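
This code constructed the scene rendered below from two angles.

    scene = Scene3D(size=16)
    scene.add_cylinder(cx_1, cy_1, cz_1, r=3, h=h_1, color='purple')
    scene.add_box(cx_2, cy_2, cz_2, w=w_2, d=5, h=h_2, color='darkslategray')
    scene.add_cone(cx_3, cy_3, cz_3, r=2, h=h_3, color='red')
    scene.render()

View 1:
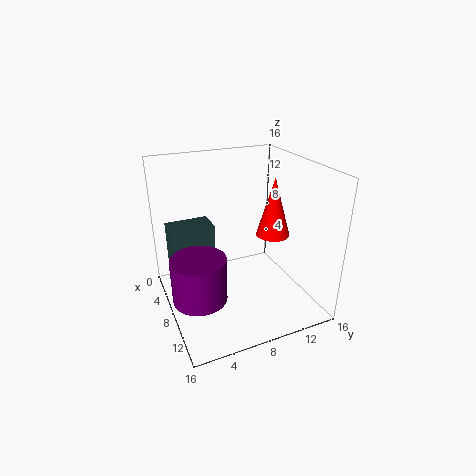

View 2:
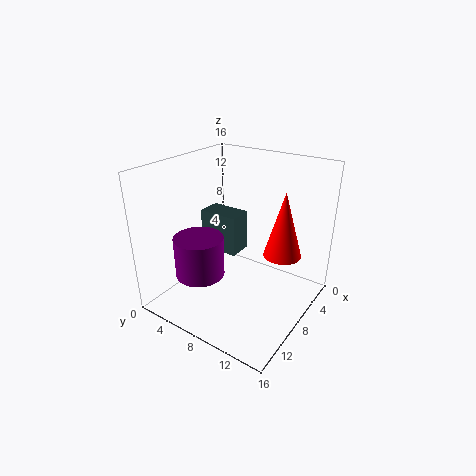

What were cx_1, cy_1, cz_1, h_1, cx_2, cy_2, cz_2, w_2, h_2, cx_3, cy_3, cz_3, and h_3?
cx_1 = 9
cy_1 = 3
cz_1 = 2
h_1 = 5
cx_2 = 3
cy_2 = 1
cz_2 = 4
w_2 = 3
h_2 = 5
cx_3 = 7
cy_3 = 13
cz_3 = 7
h_3 = 7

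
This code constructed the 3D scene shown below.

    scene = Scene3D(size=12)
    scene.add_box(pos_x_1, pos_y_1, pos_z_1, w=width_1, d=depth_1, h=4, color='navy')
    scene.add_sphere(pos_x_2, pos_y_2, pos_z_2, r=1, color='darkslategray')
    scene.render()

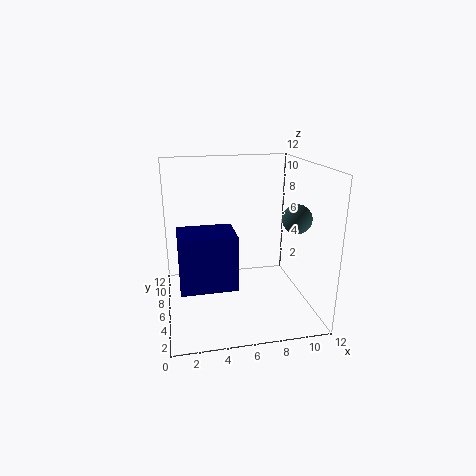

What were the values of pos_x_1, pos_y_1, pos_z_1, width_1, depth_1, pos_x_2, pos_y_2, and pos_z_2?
pos_x_1 = 1
pos_y_1 = 1
pos_z_1 = 4
width_1 = 4
depth_1 = 3
pos_x_2 = 9
pos_y_2 = 1
pos_z_2 = 9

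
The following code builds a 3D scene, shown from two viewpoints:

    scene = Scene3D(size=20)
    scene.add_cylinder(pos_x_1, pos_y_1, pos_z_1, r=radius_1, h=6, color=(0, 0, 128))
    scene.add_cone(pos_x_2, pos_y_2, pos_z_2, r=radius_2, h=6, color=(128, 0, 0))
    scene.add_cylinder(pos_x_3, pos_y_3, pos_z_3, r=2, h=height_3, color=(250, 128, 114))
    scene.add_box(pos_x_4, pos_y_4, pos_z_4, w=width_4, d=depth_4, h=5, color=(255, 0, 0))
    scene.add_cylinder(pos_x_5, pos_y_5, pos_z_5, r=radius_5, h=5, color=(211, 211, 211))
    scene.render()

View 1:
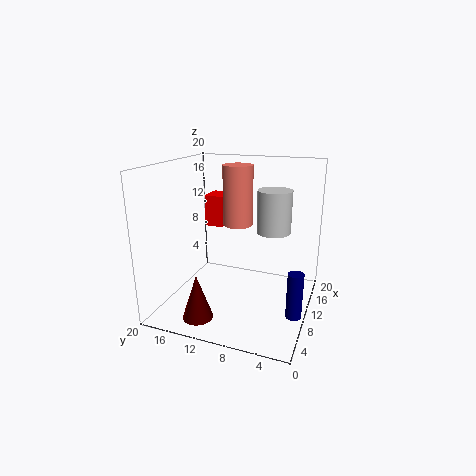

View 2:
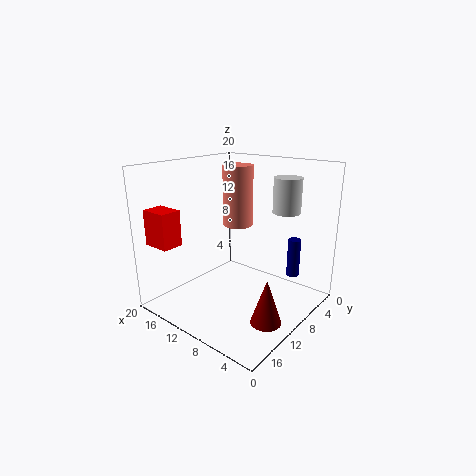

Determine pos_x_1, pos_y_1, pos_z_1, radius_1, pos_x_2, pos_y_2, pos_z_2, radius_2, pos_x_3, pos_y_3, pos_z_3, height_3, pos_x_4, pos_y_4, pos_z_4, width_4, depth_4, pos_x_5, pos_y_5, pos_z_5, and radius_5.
pos_x_1 = 6; pos_y_1 = 1; pos_z_1 = 2; radius_1 = 1; pos_x_2 = 3; pos_y_2 = 13; pos_z_2 = 1; radius_2 = 2; pos_x_3 = 10; pos_y_3 = 10; pos_z_3 = 12; height_3 = 8; pos_x_4 = 16; pos_y_4 = 15; pos_z_4 = 9; width_4 = 4; depth_4 = 3; pos_x_5 = 6; pos_y_5 = 4; pos_z_5 = 13; radius_5 = 2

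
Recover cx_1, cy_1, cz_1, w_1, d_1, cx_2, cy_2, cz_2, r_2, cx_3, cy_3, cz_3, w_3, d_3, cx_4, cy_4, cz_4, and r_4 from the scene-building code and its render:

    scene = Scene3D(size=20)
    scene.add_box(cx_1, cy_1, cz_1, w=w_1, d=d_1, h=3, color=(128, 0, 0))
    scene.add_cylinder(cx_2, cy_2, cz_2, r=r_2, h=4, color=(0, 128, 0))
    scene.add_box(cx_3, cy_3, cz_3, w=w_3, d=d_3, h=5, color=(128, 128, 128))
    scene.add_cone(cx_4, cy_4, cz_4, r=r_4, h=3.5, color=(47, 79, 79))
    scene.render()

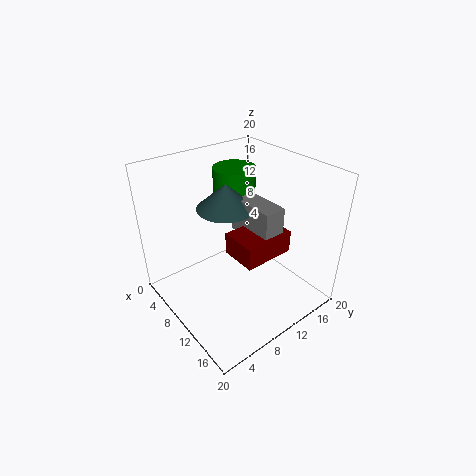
cx_1 = 10.5
cy_1 = 7.5
cz_1 = 9
w_1 = 5
d_1 = 7
cx_2 = 6
cy_2 = 12.5
cz_2 = 14.5
r_2 = 3
cx_3 = 8
cy_3 = 10.5
cz_3 = 10.5
w_3 = 7
d_3 = 3
cx_4 = 8
cy_4 = 9.5
cz_4 = 14
r_4 = 4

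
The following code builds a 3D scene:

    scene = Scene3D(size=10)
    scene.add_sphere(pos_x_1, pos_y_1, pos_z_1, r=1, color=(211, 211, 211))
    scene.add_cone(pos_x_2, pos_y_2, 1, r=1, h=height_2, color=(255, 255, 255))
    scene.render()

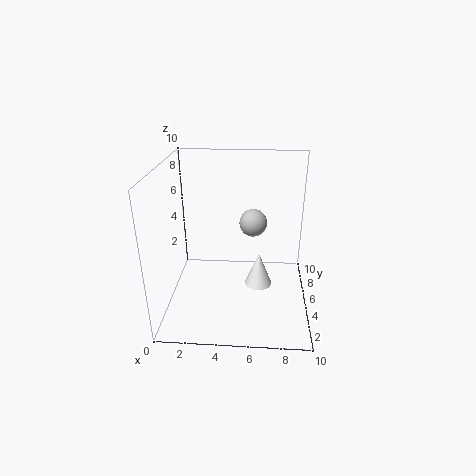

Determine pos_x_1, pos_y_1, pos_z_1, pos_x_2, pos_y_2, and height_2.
pos_x_1 = 6, pos_y_1 = 6.5, pos_z_1 = 5.5, pos_x_2 = 6.5, pos_y_2 = 5.5, height_2 = 2.5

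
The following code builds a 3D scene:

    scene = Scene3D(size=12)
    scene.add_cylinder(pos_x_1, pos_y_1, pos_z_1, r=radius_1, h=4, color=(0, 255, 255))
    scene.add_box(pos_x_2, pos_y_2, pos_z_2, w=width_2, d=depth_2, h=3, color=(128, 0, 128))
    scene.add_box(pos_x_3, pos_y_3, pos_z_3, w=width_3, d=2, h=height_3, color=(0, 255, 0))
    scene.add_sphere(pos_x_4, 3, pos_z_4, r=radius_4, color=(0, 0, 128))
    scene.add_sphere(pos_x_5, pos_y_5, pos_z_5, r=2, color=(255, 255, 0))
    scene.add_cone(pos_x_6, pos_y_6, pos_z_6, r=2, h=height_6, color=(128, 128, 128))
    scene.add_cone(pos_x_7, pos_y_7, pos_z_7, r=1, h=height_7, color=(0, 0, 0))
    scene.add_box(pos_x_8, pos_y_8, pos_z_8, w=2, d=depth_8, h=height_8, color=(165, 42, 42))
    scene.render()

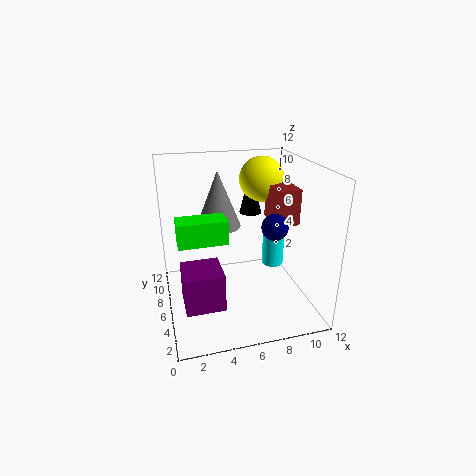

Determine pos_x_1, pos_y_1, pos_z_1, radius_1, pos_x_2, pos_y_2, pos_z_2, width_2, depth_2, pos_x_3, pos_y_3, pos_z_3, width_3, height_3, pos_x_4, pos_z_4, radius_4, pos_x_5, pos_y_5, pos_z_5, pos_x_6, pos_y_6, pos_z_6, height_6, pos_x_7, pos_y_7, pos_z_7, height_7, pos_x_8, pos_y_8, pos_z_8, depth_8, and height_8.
pos_x_1 = 10; pos_y_1 = 8; pos_z_1 = 2; radius_1 = 1; pos_x_2 = 1; pos_y_2 = 2; pos_z_2 = 2; width_2 = 3; depth_2 = 3; pos_x_3 = 1; pos_y_3 = 5; pos_z_3 = 6; width_3 = 4; height_3 = 2; pos_x_4 = 8; pos_z_4 = 8; radius_4 = 1; pos_x_5 = 9; pos_y_5 = 9; pos_z_5 = 10; pos_x_6 = 5; pos_y_6 = 9; pos_z_6 = 6; height_6 = 5; pos_x_7 = 8; pos_y_7 = 9; pos_z_7 = 7; height_7 = 4; pos_x_8 = 9; pos_y_8 = 5; pos_z_8 = 7; depth_8 = 3; height_8 = 3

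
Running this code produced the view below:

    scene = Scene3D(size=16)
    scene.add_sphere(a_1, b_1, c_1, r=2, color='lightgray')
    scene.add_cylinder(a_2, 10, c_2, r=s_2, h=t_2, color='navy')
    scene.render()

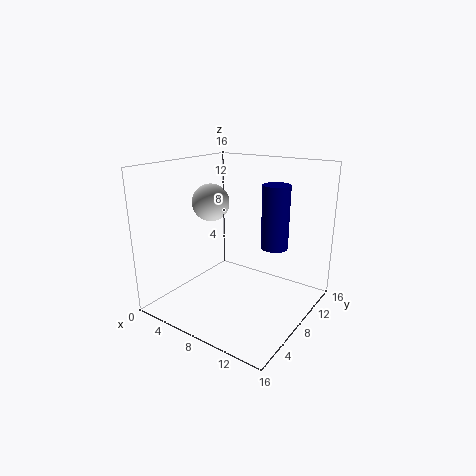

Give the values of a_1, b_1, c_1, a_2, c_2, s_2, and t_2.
a_1 = 5.5; b_1 = 6.5; c_1 = 12; a_2 = 11.5; c_2 = 7; s_2 = 1.5; t_2 = 7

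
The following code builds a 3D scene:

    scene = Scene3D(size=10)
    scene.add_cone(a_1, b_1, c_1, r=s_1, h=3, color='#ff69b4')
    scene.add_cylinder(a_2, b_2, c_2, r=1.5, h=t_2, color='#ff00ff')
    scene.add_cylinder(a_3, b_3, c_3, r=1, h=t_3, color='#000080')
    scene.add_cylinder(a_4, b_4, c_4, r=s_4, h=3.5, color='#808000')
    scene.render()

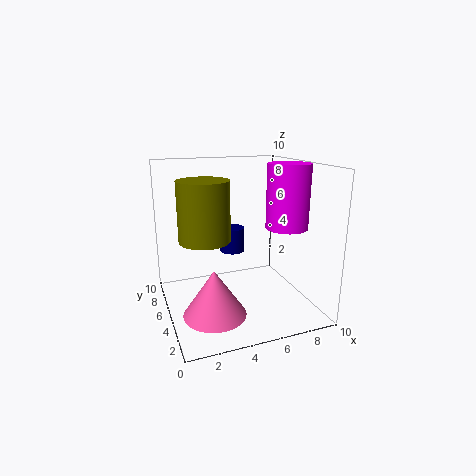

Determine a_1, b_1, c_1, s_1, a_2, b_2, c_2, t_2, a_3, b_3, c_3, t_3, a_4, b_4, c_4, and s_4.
a_1 = 2.5, b_1 = 2.5, c_1 = 1, s_1 = 2, a_2 = 8.5, b_2 = 4.5, c_2 = 5.5, t_2 = 4.5, a_3 = 6, b_3 = 9, c_3 = 2.5, t_3 = 2, a_4 = 2, b_4 = 2.5, c_4 = 6, s_4 = 1.5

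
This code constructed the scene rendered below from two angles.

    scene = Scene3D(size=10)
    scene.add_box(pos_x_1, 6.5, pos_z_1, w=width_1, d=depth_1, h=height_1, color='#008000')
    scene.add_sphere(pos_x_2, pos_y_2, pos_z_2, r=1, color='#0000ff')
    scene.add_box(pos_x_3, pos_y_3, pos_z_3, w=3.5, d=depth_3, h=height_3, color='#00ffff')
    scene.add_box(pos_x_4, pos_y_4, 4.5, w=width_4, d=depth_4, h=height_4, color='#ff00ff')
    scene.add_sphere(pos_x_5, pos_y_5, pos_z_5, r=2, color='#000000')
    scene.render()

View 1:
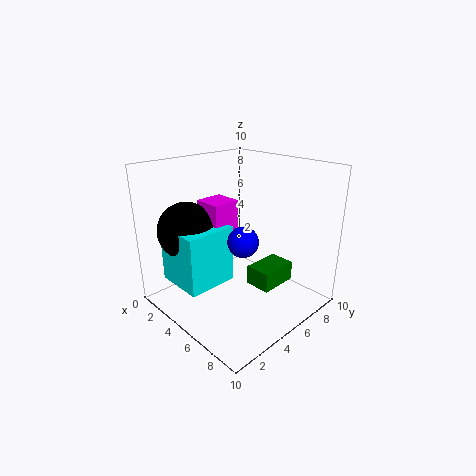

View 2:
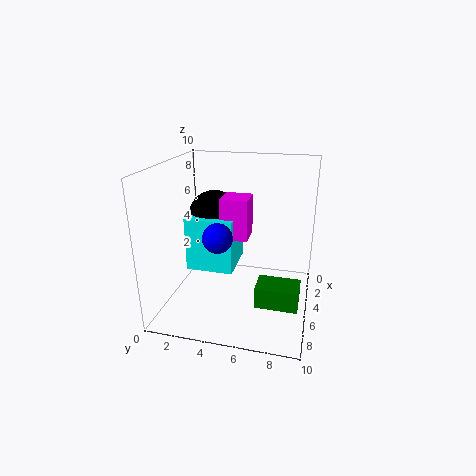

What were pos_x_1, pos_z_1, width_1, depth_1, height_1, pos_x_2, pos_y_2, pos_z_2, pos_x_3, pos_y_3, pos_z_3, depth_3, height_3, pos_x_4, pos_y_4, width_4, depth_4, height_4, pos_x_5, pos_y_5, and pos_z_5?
pos_x_1 = 4.5
pos_z_1 = 0.5
width_1 = 2
depth_1 = 3
height_1 = 1.5
pos_x_2 = 6.5
pos_y_2 = 4
pos_z_2 = 5.5
pos_x_3 = 1.5
pos_y_3 = 1
pos_z_3 = 2
depth_3 = 3.5
height_3 = 4
pos_x_4 = 2.5
pos_y_4 = 3.5
width_4 = 2
depth_4 = 2
height_4 = 3
pos_x_5 = 2.5
pos_y_5 = 2.5
pos_z_5 = 5.5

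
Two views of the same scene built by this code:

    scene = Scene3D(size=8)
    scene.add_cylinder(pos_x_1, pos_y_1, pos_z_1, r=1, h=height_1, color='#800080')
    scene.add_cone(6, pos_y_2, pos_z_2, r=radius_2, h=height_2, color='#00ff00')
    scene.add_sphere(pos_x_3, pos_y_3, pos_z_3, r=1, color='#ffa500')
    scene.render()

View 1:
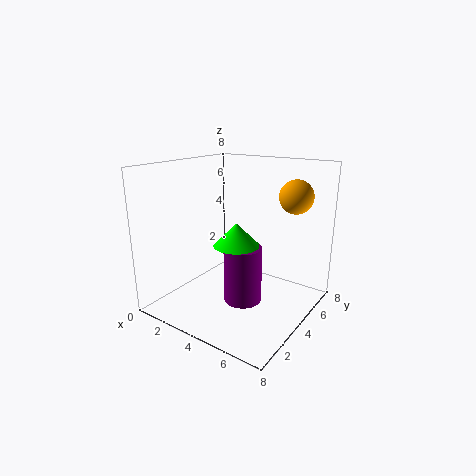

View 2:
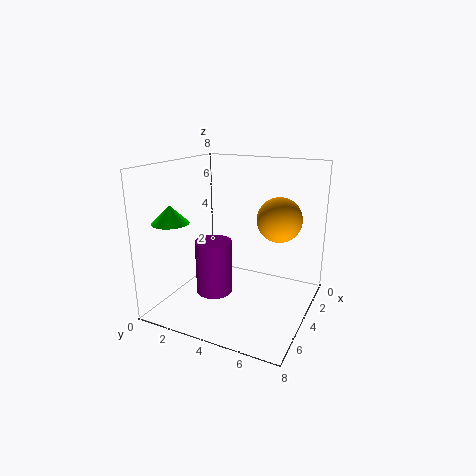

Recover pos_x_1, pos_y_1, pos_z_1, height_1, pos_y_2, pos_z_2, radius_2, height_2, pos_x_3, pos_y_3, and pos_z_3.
pos_x_1 = 5
pos_y_1 = 3
pos_z_1 = 1
height_1 = 3
pos_y_2 = 1
pos_z_2 = 5
radius_2 = 1
height_2 = 1
pos_x_3 = 6
pos_y_3 = 7
pos_z_3 = 6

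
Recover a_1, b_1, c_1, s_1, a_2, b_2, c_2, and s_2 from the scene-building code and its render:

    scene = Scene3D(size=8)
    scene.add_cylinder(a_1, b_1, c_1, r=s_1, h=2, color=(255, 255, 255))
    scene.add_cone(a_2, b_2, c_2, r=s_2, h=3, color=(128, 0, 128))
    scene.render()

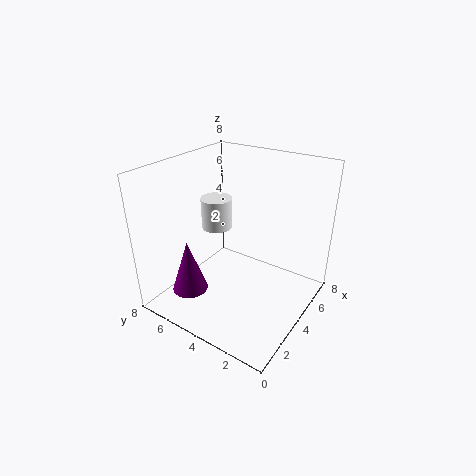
a_1 = 6
b_1 = 7
c_1 = 3
s_1 = 1
a_2 = 2
b_2 = 6
c_2 = 1
s_2 = 1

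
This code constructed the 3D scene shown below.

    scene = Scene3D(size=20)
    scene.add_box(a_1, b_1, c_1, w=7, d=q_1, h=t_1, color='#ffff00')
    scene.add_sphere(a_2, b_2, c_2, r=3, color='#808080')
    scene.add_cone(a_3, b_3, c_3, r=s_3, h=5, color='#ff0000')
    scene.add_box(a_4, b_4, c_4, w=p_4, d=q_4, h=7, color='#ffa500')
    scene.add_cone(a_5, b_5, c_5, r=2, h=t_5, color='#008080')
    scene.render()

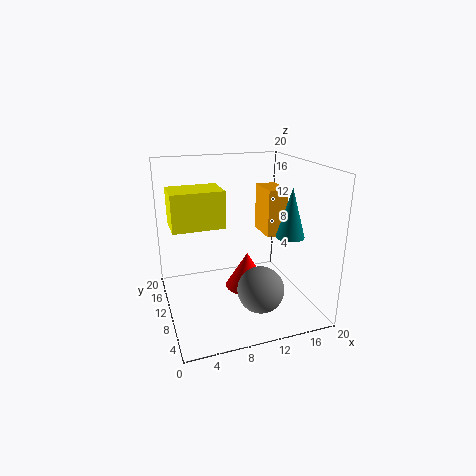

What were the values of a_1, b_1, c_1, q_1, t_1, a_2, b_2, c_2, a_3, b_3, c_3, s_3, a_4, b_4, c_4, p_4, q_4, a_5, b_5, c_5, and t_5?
a_1 = 1
b_1 = 9
c_1 = 12
q_1 = 5
t_1 = 5
a_2 = 11
b_2 = 4
c_2 = 5
a_3 = 11
b_3 = 9
c_3 = 3
s_3 = 3
a_4 = 15
b_4 = 11
c_4 = 9
p_4 = 3
q_4 = 5
a_5 = 17
b_5 = 8
c_5 = 10
t_5 = 7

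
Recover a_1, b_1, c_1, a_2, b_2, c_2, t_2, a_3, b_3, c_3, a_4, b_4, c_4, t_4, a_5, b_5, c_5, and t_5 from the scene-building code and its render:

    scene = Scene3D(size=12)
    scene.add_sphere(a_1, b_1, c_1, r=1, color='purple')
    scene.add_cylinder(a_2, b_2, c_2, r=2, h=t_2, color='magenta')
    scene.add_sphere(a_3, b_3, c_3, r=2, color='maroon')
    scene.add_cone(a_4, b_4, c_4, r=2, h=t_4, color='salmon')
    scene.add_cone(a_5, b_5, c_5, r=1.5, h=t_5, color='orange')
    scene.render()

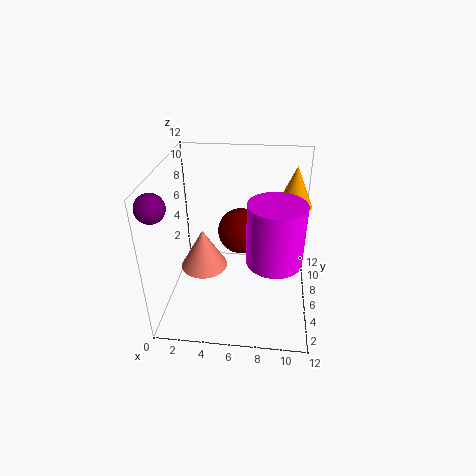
a_1 = 1; b_1 = 1; c_1 = 11; a_2 = 9; b_2 = 2.5; c_2 = 6.5; t_2 = 4.5; a_3 = 6; b_3 = 8; c_3 = 5.5; a_4 = 3; b_4 = 6; c_4 = 3; t_4 = 3.5; a_5 = 10.5; b_5 = 8.5; c_5 = 8; t_5 = 3.5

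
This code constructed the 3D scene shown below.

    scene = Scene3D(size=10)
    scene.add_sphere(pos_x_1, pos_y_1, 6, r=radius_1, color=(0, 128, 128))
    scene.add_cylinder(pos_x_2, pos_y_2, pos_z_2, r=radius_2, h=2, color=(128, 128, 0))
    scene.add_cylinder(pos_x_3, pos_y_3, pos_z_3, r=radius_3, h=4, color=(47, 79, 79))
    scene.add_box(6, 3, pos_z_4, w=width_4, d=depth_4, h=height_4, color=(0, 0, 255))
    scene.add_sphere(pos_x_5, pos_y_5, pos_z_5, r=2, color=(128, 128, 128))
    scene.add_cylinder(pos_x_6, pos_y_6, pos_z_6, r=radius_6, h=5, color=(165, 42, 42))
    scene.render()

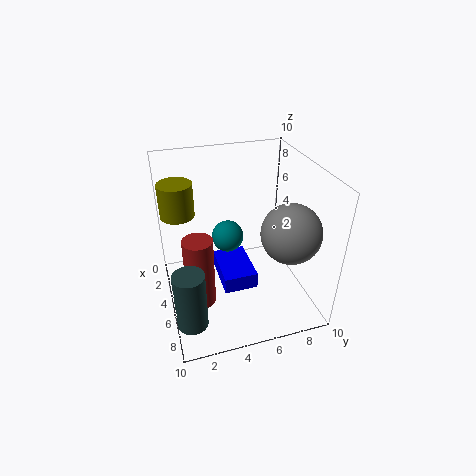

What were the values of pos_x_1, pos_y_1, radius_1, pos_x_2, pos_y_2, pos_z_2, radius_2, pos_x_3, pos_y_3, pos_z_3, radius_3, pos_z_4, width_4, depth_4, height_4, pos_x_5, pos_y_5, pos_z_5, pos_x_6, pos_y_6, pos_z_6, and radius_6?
pos_x_1 = 6
pos_y_1 = 4
radius_1 = 1
pos_x_2 = 6
pos_y_2 = 1
pos_z_2 = 8
radius_2 = 1
pos_x_3 = 8
pos_y_3 = 1
pos_z_3 = 1
radius_3 = 1
pos_z_4 = 4
width_4 = 3
depth_4 = 2
height_4 = 1
pos_x_5 = 7
pos_y_5 = 8
pos_z_5 = 6
pos_x_6 = 6
pos_y_6 = 2
pos_z_6 = 1
radius_6 = 1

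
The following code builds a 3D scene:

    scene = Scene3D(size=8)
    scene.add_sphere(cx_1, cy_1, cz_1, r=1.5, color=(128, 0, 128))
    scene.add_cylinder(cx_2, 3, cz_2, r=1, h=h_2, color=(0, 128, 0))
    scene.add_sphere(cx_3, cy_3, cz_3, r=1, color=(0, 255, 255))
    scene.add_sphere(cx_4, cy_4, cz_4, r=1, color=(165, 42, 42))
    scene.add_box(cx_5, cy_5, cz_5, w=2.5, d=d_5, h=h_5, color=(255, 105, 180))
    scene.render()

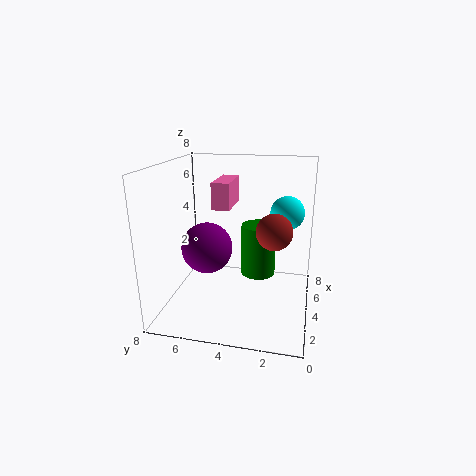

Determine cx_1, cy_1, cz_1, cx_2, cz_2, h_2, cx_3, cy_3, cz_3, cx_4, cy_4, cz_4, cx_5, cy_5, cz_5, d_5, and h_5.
cx_1 = 4.5; cy_1 = 6; cz_1 = 3; cx_2 = 5; cz_2 = 1.5; h_2 = 3; cx_3 = 6; cy_3 = 1.5; cz_3 = 5; cx_4 = 4; cy_4 = 2; cz_4 = 4.5; cx_5 = 4; cy_5 = 4.5; cz_5 = 5.5; d_5 = 1; h_5 = 1.5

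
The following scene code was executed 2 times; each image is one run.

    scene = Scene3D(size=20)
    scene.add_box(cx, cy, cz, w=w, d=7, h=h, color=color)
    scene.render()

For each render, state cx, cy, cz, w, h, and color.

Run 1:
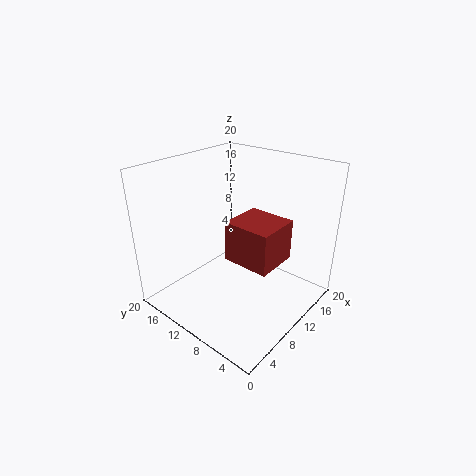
cx = 9.5, cy = 5, cz = 6, w = 6.5, h = 6, color = 'brown'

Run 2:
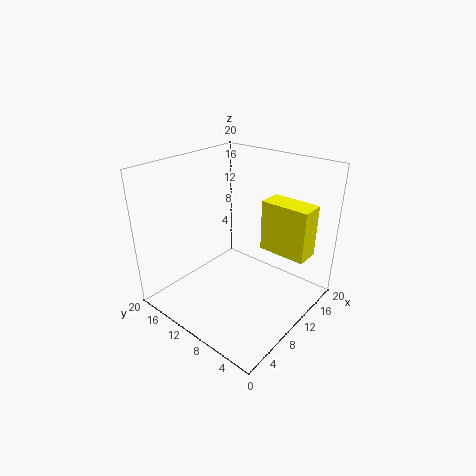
cx = 14, cy = 2, cz = 7, w = 3.5, h = 7.5, color = 'yellow'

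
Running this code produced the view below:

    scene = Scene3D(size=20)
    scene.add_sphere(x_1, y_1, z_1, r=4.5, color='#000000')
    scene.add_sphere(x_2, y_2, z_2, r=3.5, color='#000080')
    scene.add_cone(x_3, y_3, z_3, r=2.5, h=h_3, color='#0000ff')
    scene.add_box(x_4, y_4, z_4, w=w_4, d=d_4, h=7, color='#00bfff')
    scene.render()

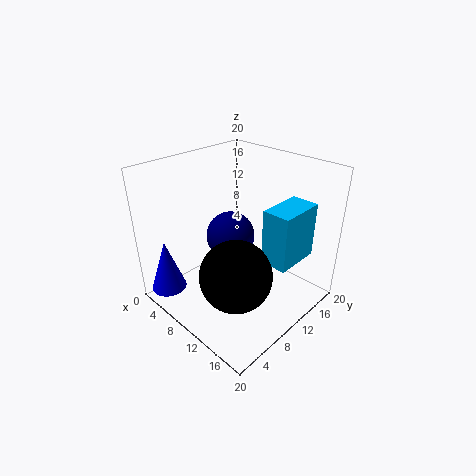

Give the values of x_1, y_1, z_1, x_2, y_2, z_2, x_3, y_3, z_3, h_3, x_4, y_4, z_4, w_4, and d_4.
x_1 = 14.5, y_1 = 5, z_1 = 8.5, x_2 = 7.5, y_2 = 11, z_2 = 9, x_3 = 3, y_3 = 2.5, z_3 = 2, h_3 = 7.5, x_4 = 15.5, y_4 = 8.5, z_4 = 9.5, w_4 = 3.5, d_4 = 6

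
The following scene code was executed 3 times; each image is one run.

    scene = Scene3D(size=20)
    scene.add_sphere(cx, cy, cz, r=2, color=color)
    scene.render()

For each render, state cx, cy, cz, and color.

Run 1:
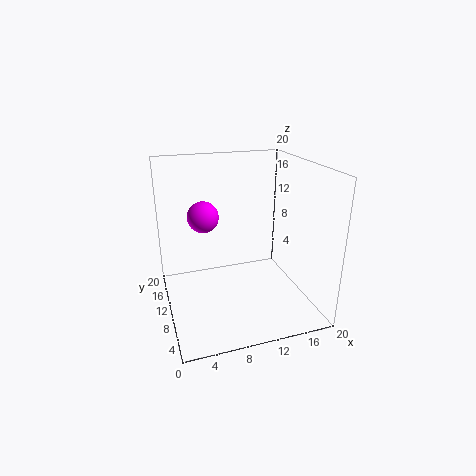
cx = 5; cy = 9; cz = 14; color = 'magenta'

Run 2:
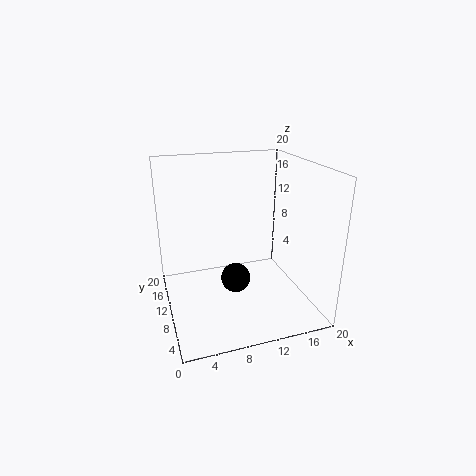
cx = 9; cy = 8; cz = 5; color = 'black'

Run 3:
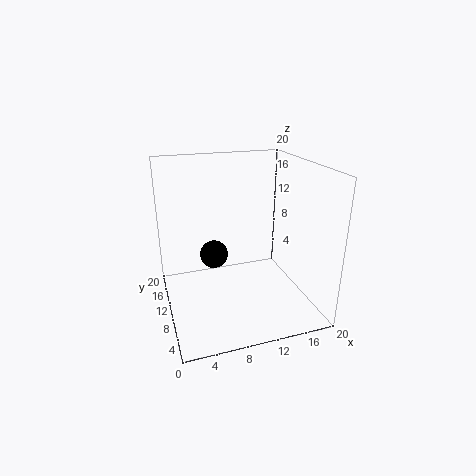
cx = 7; cy = 12; cz = 7; color = 'black'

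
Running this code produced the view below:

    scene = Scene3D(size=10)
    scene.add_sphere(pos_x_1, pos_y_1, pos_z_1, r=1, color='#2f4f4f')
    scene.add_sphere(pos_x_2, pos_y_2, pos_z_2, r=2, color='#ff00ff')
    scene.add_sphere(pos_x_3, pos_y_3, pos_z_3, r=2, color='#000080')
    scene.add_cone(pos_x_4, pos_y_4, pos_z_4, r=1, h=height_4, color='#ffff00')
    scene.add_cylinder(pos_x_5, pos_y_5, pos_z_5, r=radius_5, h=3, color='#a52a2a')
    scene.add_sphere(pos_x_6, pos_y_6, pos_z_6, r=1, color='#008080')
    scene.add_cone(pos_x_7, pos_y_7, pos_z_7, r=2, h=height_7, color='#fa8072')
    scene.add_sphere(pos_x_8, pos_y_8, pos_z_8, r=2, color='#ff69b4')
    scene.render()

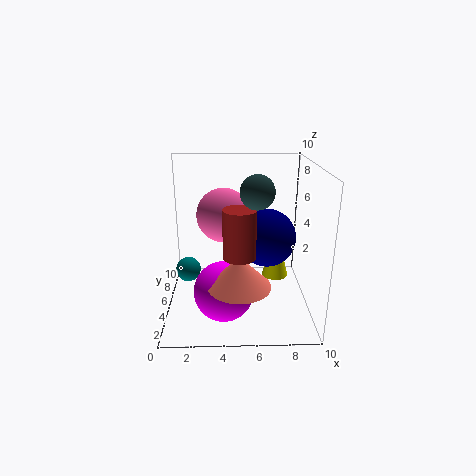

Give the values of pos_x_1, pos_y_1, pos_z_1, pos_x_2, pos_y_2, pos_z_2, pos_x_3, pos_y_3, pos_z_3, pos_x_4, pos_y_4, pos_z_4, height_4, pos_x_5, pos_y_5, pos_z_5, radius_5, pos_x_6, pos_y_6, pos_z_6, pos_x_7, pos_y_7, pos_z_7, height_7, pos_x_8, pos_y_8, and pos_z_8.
pos_x_1 = 6
pos_y_1 = 2
pos_z_1 = 9
pos_x_2 = 4
pos_y_2 = 3
pos_z_2 = 2
pos_x_3 = 7
pos_y_3 = 5
pos_z_3 = 5
pos_x_4 = 8
pos_y_4 = 7
pos_z_4 = 1
height_4 = 4
pos_x_5 = 5
pos_y_5 = 2
pos_z_5 = 5
radius_5 = 1
pos_x_6 = 1
pos_y_6 = 8
pos_z_6 = 1
pos_x_7 = 5
pos_y_7 = 2
pos_z_7 = 3
height_7 = 2
pos_x_8 = 4
pos_y_8 = 7
pos_z_8 = 6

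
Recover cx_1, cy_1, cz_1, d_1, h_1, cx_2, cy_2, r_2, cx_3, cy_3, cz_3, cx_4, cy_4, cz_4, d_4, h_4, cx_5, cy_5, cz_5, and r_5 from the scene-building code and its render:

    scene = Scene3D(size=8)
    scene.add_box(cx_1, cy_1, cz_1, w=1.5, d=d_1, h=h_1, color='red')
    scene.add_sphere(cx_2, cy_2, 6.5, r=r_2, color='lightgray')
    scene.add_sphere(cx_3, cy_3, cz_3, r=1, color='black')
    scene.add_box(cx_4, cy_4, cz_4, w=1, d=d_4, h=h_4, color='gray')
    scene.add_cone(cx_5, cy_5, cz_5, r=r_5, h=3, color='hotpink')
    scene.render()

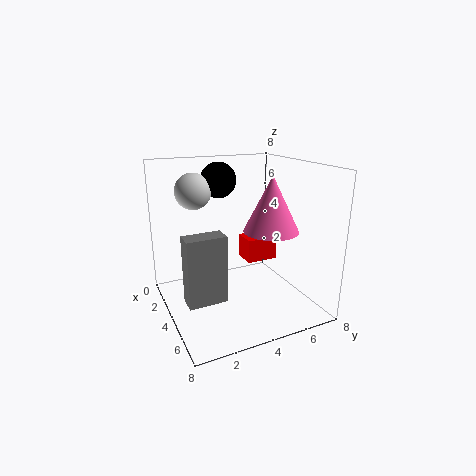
cx_1 = 1, cy_1 = 5.5, cz_1 = 1.5, d_1 = 2, h_1 = 1.5, cx_2 = 2.5, cy_2 = 2, r_2 = 1, cx_3 = 2.5, cy_3 = 3.5, cz_3 = 7, cx_4 = 5, cy_4 = 0.5, cz_4 = 1.5, d_4 = 2, h_4 = 3.5, cx_5 = 5, cy_5 = 5.5, cz_5 = 4.5, r_5 = 1.5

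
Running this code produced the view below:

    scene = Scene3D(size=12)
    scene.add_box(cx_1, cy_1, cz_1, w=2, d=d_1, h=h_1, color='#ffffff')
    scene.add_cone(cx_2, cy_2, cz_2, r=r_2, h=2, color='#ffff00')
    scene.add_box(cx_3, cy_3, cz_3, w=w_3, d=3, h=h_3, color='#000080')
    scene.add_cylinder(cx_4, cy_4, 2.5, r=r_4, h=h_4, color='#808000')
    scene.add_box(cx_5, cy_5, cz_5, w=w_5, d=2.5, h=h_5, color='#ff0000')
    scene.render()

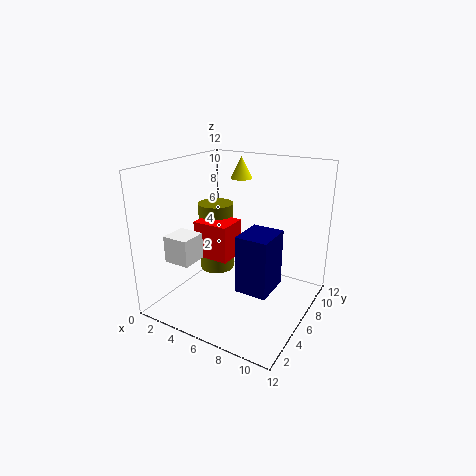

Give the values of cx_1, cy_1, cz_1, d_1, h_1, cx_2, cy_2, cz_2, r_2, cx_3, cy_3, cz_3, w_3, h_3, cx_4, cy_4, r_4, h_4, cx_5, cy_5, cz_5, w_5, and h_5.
cx_1 = 3
cy_1 = 0.5
cz_1 = 5.5
d_1 = 2
h_1 = 2
cx_2 = 4
cy_2 = 10
cz_2 = 10
r_2 = 1
cx_3 = 7.5
cy_3 = 3
cz_3 = 3
w_3 = 2.5
h_3 = 4.5
cx_4 = 3.5
cy_4 = 6.5
r_4 = 1.5
h_4 = 6
cx_5 = 3
cy_5 = 4
cz_5 = 4.5
w_5 = 3
h_5 = 3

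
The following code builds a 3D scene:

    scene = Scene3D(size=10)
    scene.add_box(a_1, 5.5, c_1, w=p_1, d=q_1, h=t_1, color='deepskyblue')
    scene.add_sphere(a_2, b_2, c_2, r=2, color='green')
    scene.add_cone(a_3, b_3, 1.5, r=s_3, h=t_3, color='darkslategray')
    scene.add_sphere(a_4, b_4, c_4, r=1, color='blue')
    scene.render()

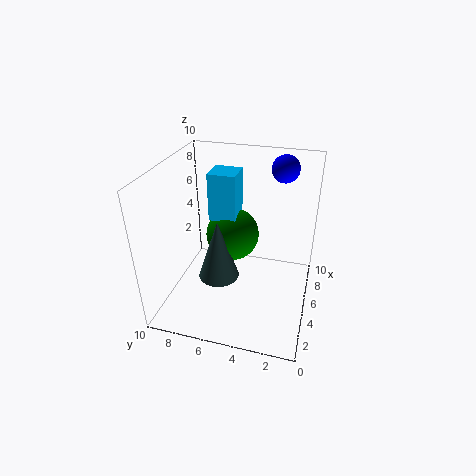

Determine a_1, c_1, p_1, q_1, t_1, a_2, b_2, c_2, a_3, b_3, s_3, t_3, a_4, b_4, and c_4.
a_1 = 6, c_1 = 5.5, p_1 = 2, q_1 = 2, t_1 = 3.5, a_2 = 7, b_2 = 6, c_2 = 4, a_3 = 5, b_3 = 6.5, s_3 = 1.5, t_3 = 4.5, a_4 = 8.5, b_4 = 2.5, c_4 = 9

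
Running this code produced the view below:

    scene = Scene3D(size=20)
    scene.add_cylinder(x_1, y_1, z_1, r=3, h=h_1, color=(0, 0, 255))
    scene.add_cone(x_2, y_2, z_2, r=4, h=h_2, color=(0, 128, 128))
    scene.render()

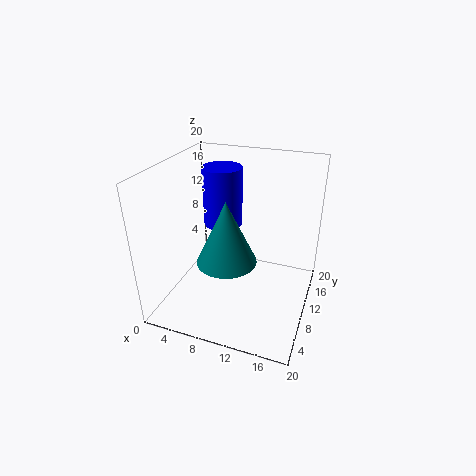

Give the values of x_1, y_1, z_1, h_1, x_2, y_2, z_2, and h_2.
x_1 = 5.5, y_1 = 15.5, z_1 = 9, h_1 = 9, x_2 = 9.5, y_2 = 7, z_2 = 8, h_2 = 8.5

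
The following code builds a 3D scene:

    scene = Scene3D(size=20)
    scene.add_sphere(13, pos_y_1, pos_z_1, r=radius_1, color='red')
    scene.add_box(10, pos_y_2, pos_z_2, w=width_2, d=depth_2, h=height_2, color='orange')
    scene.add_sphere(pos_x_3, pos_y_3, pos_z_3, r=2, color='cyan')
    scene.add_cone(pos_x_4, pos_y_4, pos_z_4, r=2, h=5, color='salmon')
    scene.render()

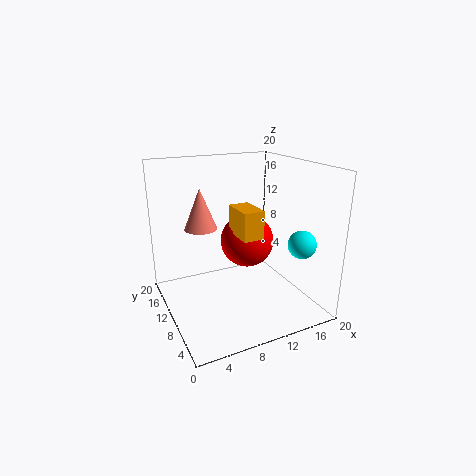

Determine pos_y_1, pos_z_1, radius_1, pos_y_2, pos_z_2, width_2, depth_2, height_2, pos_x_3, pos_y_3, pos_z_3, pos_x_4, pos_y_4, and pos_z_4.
pos_y_1 = 13; pos_z_1 = 8; radius_1 = 4; pos_y_2 = 8; pos_z_2 = 10; width_2 = 3; depth_2 = 5; height_2 = 4; pos_x_3 = 18; pos_y_3 = 6; pos_z_3 = 9; pos_x_4 = 4; pos_y_4 = 8; pos_z_4 = 13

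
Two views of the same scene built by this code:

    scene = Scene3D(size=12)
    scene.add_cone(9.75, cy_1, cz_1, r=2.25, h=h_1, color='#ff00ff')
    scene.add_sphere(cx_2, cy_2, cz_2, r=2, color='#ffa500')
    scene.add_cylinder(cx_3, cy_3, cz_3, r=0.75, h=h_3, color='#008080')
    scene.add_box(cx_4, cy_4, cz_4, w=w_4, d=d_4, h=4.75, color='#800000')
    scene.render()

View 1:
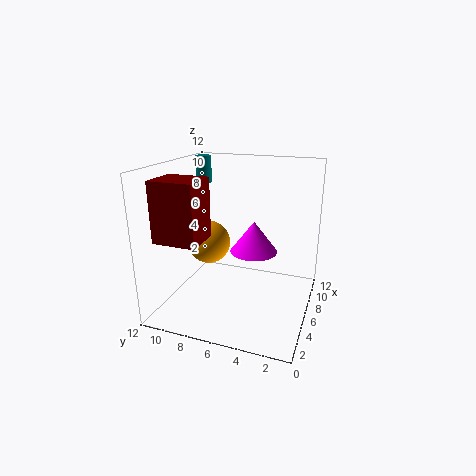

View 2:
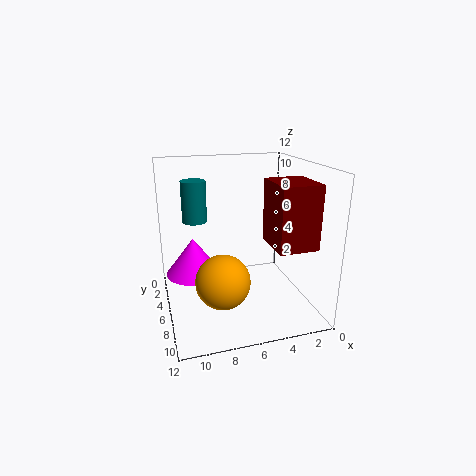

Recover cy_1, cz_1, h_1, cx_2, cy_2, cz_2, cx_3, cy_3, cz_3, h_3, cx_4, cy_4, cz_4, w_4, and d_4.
cy_1 = 5.75
cz_1 = 3.25
h_1 = 3
cx_2 = 8.25
cy_2 = 9.75
cz_2 = 4.25
cx_3 = 10.25
cy_3 = 11
cz_3 = 9.5
h_3 = 2.5
cx_4 = 1.5
cy_4 = 7.75
cz_4 = 6.5
w_4 = 3
d_4 = 3.5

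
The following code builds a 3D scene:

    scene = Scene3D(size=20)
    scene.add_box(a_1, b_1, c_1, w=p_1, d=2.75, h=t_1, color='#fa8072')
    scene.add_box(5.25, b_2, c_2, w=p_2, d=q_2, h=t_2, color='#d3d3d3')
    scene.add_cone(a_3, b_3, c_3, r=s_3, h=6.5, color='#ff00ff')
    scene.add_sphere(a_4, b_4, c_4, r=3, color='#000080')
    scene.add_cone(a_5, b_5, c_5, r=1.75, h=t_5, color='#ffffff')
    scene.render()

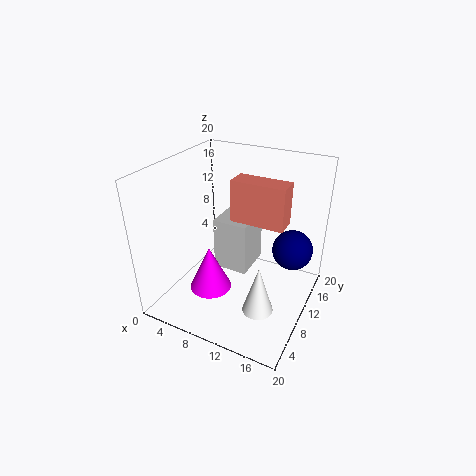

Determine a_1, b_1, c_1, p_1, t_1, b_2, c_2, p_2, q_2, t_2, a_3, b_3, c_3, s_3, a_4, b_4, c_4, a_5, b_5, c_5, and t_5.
a_1 = 10.5
b_1 = 7
c_1 = 14.25
p_1 = 6.75
t_1 = 5.25
b_2 = 11.25
c_2 = 3
p_2 = 5.25
q_2 = 6
t_2 = 8
a_3 = 6.75
b_3 = 7.5
c_3 = 2.25
s_3 = 3
a_4 = 16.25
b_4 = 15.75
c_4 = 6.5
a_5 = 16.75
b_5 = 1.75
c_5 = 6.75
t_5 = 5.75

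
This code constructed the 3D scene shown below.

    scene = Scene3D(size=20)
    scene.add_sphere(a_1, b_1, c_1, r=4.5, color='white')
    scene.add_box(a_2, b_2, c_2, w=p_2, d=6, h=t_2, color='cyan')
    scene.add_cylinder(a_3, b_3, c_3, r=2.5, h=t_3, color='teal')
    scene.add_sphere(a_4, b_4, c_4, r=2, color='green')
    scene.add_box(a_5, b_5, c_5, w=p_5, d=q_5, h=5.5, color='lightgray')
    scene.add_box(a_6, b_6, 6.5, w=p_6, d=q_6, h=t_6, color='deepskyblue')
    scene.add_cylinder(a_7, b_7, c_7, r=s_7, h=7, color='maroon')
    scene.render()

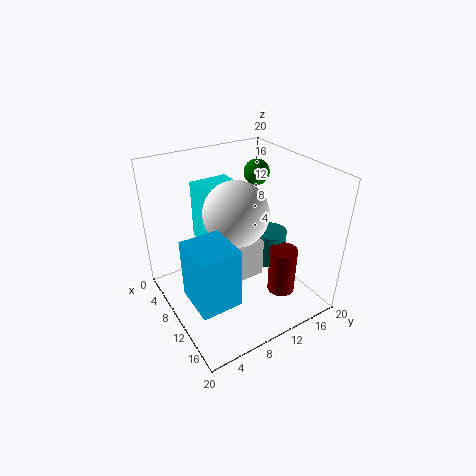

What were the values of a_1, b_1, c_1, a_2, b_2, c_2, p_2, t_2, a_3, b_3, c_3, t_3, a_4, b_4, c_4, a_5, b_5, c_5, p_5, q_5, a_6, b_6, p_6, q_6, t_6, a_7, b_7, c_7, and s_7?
a_1 = 9.5; b_1 = 10; c_1 = 13.5; a_2 = 0.5; b_2 = 7.5; c_2 = 6.5; p_2 = 3.5; t_2 = 9; a_3 = 9.5; b_3 = 16; c_3 = 4; t_3 = 5; a_4 = 3.5; b_4 = 17.5; c_4 = 16; a_5 = 6.5; b_5 = 8.5; c_5 = 4; p_5 = 5.5; q_5 = 4.5; a_6 = 12.5; b_6 = 0.5; p_6 = 5.5; q_6 = 5; t_6 = 7.5; a_7 = 13.5; b_7 = 15.5; c_7 = 1; s_7 = 2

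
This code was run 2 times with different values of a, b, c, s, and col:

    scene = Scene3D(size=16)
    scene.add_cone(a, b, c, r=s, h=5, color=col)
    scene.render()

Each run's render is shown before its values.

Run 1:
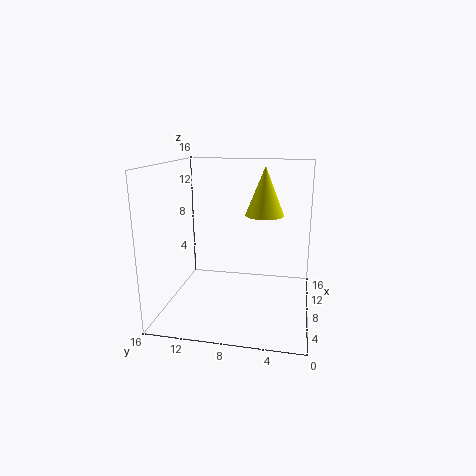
a = 7
b = 5
c = 11
s = 2
col = 'yellow'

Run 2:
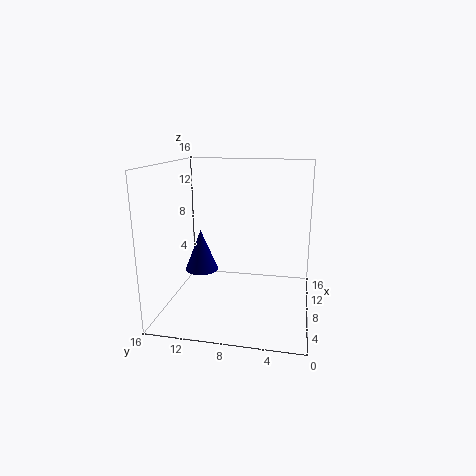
a = 10
b = 13
c = 3
s = 2
col = 'navy'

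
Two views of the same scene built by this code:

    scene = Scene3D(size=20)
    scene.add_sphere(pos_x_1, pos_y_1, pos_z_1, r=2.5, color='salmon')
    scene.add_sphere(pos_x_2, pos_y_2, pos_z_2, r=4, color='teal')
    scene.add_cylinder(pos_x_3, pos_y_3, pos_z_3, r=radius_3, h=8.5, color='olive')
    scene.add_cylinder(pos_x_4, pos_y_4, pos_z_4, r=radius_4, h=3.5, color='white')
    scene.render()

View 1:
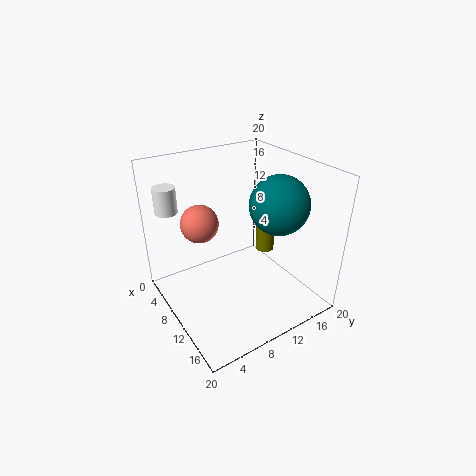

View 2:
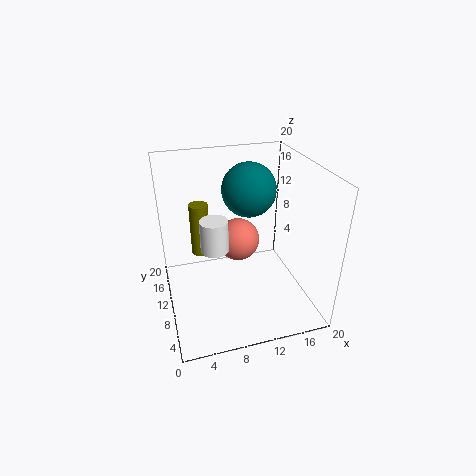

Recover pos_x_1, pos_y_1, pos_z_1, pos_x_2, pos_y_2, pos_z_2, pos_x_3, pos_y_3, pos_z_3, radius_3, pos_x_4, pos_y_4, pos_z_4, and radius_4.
pos_x_1 = 8.5, pos_y_1 = 5, pos_z_1 = 13, pos_x_2 = 13, pos_y_2 = 14.5, pos_z_2 = 15, pos_x_3 = 6, pos_y_3 = 18, pos_z_3 = 3.5, radius_3 = 1.5, pos_x_4 = 5, pos_y_4 = 2, pos_z_4 = 14, radius_4 = 1.5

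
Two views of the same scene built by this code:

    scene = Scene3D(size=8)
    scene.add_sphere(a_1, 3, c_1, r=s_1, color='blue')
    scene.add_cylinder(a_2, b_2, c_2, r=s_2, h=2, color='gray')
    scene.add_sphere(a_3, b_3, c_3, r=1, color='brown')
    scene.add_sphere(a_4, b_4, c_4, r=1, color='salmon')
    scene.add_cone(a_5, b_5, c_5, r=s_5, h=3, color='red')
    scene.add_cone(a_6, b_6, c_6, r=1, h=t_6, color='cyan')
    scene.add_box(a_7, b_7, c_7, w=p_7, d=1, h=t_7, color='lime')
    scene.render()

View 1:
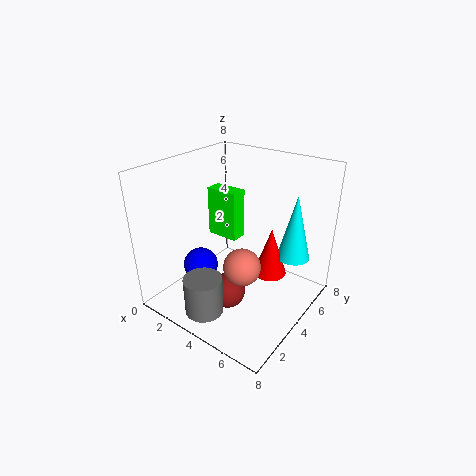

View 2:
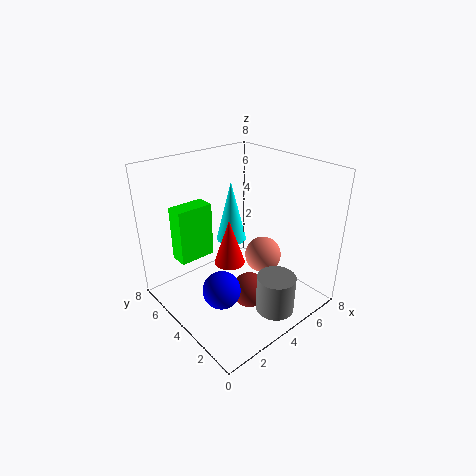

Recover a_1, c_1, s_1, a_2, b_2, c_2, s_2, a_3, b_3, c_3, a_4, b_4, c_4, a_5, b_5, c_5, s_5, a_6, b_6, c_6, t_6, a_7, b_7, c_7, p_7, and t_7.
a_1 = 2
c_1 = 2
s_1 = 1
a_2 = 4
b_2 = 1
c_2 = 1
s_2 = 1
a_3 = 4
b_3 = 3
c_3 = 1
a_4 = 5
b_4 = 3
c_4 = 3
a_5 = 5
b_5 = 6
c_5 = 1
s_5 = 1
a_6 = 6
b_6 = 7
c_6 = 2
t_6 = 4
a_7 = 1
b_7 = 5
c_7 = 3
p_7 = 2
t_7 = 3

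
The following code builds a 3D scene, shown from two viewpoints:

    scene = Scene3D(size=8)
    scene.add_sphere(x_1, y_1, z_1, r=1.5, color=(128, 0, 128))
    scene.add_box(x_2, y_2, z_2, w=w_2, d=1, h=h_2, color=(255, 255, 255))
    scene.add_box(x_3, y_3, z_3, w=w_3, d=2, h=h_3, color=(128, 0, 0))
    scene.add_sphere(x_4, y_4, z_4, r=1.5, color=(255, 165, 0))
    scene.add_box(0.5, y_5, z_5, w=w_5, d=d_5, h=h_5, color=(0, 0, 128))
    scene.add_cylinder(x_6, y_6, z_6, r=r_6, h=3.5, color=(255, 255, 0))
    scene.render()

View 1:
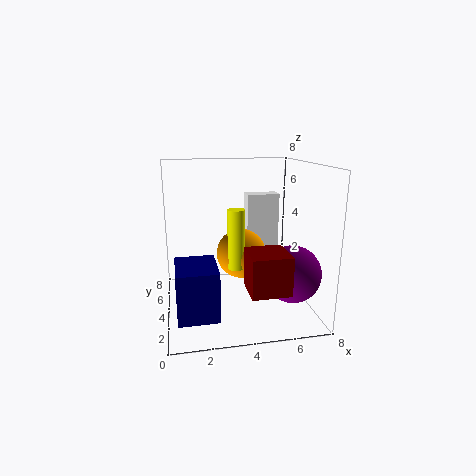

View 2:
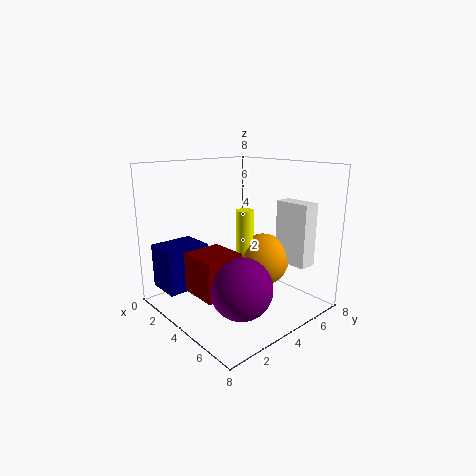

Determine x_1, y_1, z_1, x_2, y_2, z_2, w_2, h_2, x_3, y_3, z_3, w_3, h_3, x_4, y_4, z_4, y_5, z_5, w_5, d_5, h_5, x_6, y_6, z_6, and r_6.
x_1 = 6.5, y_1 = 2, z_1 = 2.5, x_2 = 5, y_2 = 6, z_2 = 2.5, w_2 = 2, h_2 = 3.5, x_3 = 4, y_3 = 0.5, z_3 = 2, w_3 = 2, h_3 = 2, x_4 = 4.5, y_4 = 5.5, z_4 = 2.5, y_5 = 0.5, z_5 = 1, w_5 = 2, d_5 = 2.5, h_5 = 2.5, x_6 = 4, y_6 = 4.5, z_6 = 2, r_6 = 0.5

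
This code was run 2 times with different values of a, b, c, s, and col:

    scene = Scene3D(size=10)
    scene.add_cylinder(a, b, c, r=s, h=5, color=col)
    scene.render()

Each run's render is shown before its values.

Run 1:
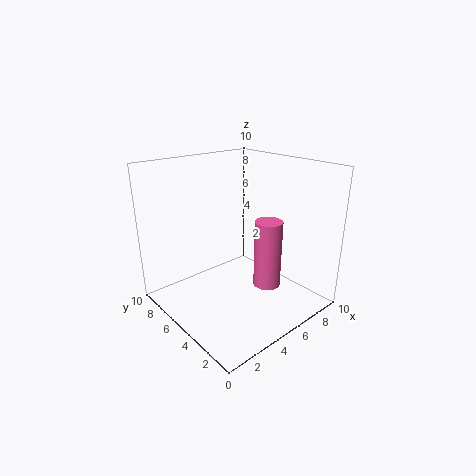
a = 7; b = 4; c = 1; s = 1; col = 'hotpink'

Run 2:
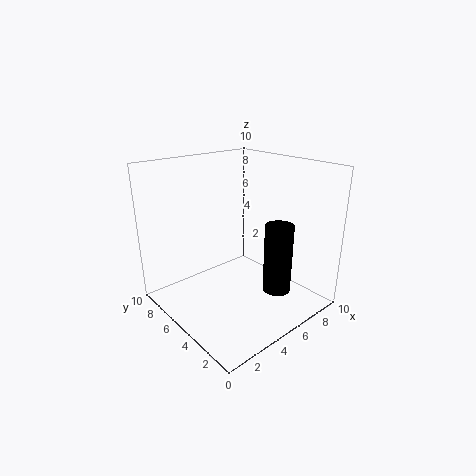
a = 7; b = 3; c = 1; s = 1; col = 'black'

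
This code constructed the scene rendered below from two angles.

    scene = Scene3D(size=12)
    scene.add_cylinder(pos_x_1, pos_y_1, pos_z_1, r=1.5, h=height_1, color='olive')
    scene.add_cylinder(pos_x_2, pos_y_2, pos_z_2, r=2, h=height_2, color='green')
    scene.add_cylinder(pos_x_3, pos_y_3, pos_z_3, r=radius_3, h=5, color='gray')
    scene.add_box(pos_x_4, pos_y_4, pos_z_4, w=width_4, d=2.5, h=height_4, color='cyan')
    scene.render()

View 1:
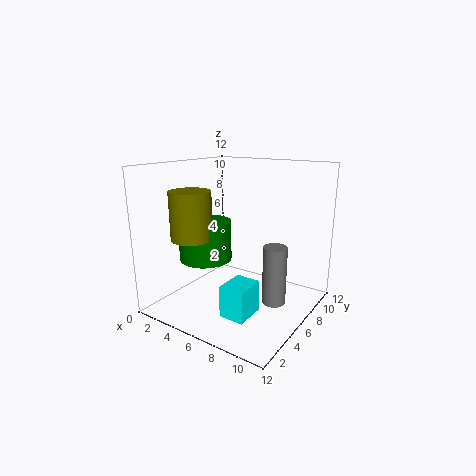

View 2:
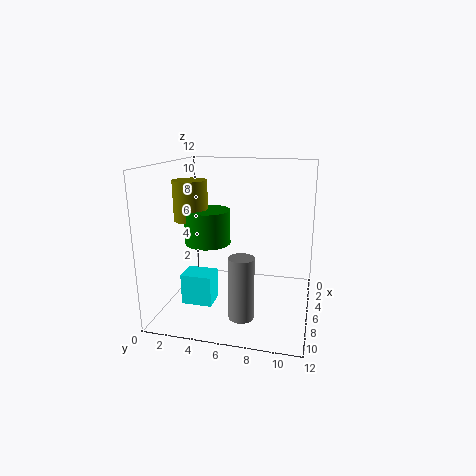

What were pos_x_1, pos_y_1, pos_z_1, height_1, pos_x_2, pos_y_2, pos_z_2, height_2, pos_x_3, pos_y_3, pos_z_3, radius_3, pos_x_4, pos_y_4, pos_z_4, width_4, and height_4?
pos_x_1 = 5, pos_y_1 = 1.5, pos_z_1 = 7, height_1 = 3.5, pos_x_2 = 5, pos_y_2 = 3, pos_z_2 = 5, height_2 = 3, pos_x_3 = 9, pos_y_3 = 7, pos_z_3 = 0.5, radius_3 = 1, pos_x_4 = 7, pos_y_4 = 2, pos_z_4 = 1, width_4 = 2, height_4 = 2.5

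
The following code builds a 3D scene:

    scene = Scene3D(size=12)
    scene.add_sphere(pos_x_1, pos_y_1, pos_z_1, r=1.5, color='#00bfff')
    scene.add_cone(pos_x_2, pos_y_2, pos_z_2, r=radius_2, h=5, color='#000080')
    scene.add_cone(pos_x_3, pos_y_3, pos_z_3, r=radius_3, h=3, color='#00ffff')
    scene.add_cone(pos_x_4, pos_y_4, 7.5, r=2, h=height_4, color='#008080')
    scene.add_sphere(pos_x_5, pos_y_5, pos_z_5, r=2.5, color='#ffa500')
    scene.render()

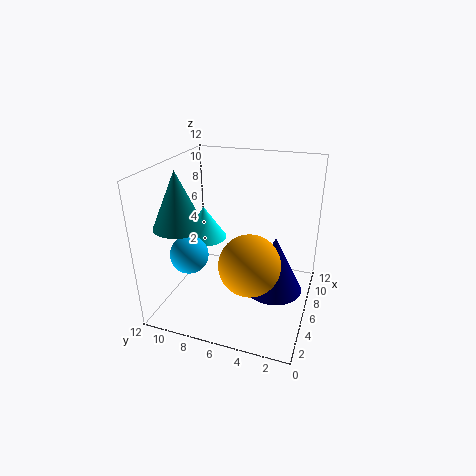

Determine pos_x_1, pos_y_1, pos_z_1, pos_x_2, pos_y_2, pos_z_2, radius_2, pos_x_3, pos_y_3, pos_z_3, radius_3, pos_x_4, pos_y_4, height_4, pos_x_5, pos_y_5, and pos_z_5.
pos_x_1 = 3, pos_y_1 = 9, pos_z_1 = 5.5, pos_x_2 = 7, pos_y_2 = 3, pos_z_2 = 1, radius_2 = 2.5, pos_x_3 = 8, pos_y_3 = 10, pos_z_3 = 4.5, radius_3 = 2, pos_x_4 = 3.5, pos_y_4 = 10, height_4 = 4.5, pos_x_5 = 4.5, pos_y_5 = 4.5, pos_z_5 = 4.5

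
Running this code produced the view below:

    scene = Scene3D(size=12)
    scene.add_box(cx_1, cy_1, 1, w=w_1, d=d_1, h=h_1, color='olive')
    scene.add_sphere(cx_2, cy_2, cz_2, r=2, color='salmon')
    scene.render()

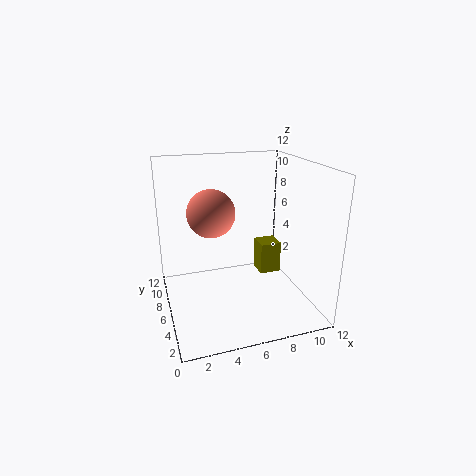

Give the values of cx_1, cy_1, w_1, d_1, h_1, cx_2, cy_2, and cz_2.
cx_1 = 9
cy_1 = 8
w_1 = 2
d_1 = 2
h_1 = 3
cx_2 = 4
cy_2 = 7
cz_2 = 8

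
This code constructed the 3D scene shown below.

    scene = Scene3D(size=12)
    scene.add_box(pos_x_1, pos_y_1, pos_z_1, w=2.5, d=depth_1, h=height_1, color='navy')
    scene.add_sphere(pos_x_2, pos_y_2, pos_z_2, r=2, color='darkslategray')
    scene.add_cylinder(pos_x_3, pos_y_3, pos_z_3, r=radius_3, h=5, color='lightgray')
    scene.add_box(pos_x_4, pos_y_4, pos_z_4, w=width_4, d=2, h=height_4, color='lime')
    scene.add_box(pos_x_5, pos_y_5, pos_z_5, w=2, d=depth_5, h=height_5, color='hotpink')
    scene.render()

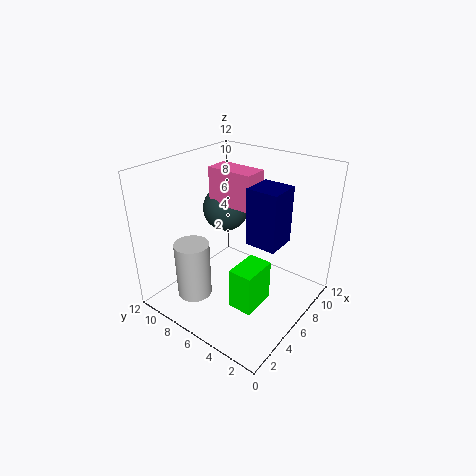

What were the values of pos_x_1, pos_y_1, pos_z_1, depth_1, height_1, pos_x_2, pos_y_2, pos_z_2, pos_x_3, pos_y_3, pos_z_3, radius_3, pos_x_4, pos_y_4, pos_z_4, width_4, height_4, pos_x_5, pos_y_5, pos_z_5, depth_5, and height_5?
pos_x_1 = 5, pos_y_1 = 2, pos_z_1 = 6.5, depth_1 = 2.5, height_1 = 4.5, pos_x_2 = 7.5, pos_y_2 = 8.5, pos_z_2 = 7.5, pos_x_3 = 3.5, pos_y_3 = 9, pos_z_3 = 0.5, radius_3 = 1.5, pos_x_4 = 3.5, pos_y_4 = 3, pos_z_4 = 1, width_4 = 3, height_4 = 3.5, pos_x_5 = 6, pos_y_5 = 5, pos_z_5 = 8.5, depth_5 = 4, height_5 = 3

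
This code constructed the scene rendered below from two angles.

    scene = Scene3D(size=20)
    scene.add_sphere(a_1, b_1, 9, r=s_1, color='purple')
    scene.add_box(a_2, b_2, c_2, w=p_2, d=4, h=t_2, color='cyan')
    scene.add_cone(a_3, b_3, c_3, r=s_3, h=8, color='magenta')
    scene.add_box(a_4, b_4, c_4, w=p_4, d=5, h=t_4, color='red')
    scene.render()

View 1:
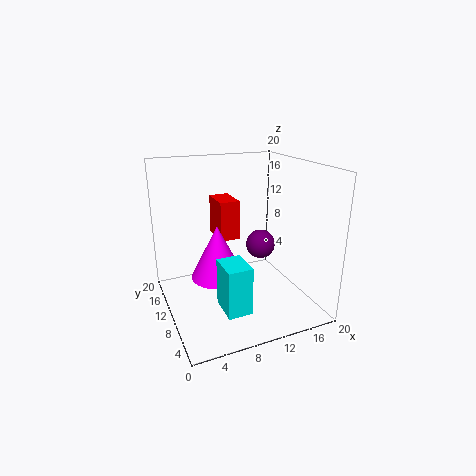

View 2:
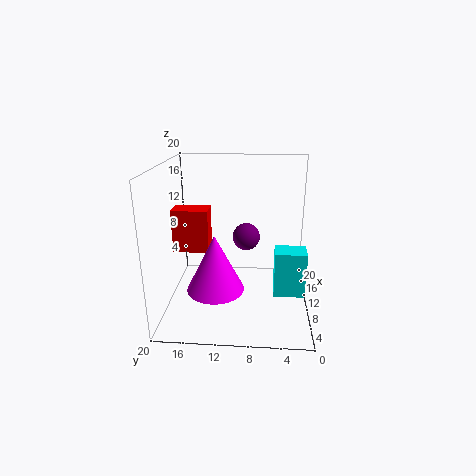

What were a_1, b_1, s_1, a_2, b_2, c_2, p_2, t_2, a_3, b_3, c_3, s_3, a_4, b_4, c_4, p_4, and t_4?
a_1 = 13; b_1 = 9; s_1 = 2; a_2 = 5; b_2 = 1; c_2 = 4; p_2 = 3; t_2 = 6; a_3 = 8; b_3 = 13; c_3 = 3; s_3 = 4; a_4 = 9; b_4 = 14; c_4 = 8; p_4 = 3; t_4 = 6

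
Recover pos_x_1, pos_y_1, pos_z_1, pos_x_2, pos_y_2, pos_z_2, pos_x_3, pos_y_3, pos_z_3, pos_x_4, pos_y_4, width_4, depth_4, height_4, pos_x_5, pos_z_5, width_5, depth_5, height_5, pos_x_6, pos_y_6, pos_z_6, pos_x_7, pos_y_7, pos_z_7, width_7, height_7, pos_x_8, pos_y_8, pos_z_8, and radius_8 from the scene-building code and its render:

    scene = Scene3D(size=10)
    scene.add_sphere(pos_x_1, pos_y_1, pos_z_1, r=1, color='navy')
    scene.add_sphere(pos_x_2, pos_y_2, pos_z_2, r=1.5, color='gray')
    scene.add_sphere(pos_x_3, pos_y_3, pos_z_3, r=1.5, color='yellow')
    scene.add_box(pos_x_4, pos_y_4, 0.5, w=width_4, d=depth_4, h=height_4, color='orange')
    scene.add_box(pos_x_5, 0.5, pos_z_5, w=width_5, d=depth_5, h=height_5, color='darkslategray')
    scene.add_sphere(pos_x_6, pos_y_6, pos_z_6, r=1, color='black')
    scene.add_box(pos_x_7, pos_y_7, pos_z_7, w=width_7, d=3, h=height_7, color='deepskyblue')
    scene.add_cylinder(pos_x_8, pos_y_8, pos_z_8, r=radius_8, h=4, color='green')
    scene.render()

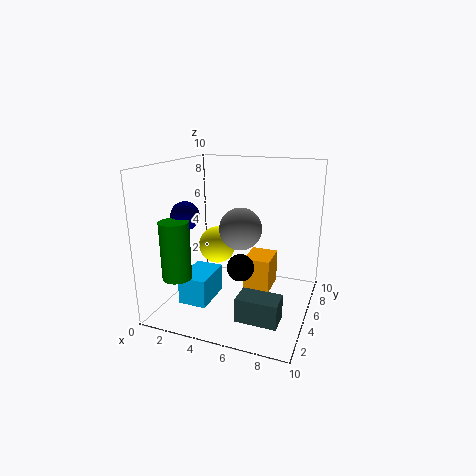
pos_x_1 = 1.5; pos_y_1 = 4; pos_z_1 = 6.5; pos_x_2 = 5; pos_y_2 = 5.5; pos_z_2 = 5.5; pos_x_3 = 2; pos_y_3 = 8; pos_z_3 = 3; pos_x_4 = 5; pos_y_4 = 6; width_4 = 2; depth_4 = 2.5; height_4 = 2.5; pos_x_5 = 6.5; pos_z_5 = 1.5; width_5 = 2.5; depth_5 = 1.5; height_5 = 1.5; pos_x_6 = 5; pos_y_6 = 5.5; pos_z_6 = 2.5; pos_x_7 = 1.5; pos_y_7 = 2.5; pos_z_7 = 0.5; width_7 = 2; height_7 = 2; pos_x_8 = 1.5; pos_y_8 = 2.5; pos_z_8 = 2.5; radius_8 = 1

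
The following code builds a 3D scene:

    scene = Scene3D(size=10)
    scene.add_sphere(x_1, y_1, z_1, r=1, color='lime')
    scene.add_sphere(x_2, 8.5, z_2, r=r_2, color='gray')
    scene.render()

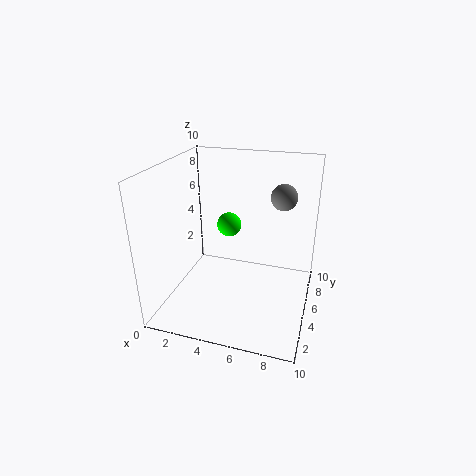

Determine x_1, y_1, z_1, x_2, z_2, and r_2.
x_1 = 3, y_1 = 9, z_1 = 4, x_2 = 7.5, z_2 = 7, r_2 = 1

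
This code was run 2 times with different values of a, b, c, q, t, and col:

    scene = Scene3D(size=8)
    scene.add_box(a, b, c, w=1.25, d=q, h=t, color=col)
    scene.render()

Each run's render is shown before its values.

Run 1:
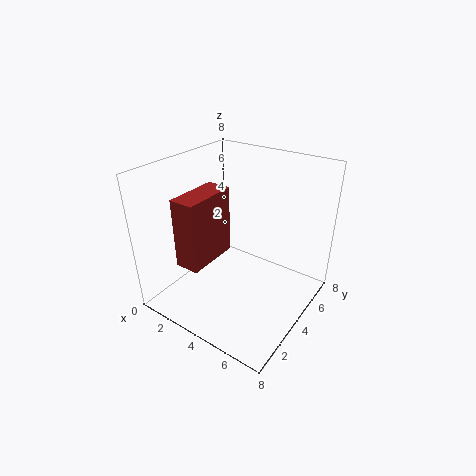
a = 2.75; b = 0.5; c = 3.75; q = 2.75; t = 3.5; col = 'brown'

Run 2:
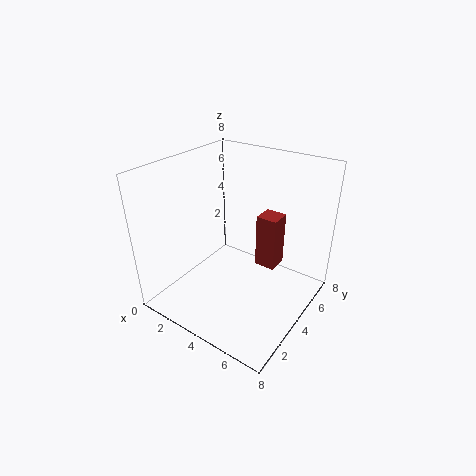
a = 4.25; b = 5.5; c = 1.5; q = 1.25; t = 3.25; col = 'brown'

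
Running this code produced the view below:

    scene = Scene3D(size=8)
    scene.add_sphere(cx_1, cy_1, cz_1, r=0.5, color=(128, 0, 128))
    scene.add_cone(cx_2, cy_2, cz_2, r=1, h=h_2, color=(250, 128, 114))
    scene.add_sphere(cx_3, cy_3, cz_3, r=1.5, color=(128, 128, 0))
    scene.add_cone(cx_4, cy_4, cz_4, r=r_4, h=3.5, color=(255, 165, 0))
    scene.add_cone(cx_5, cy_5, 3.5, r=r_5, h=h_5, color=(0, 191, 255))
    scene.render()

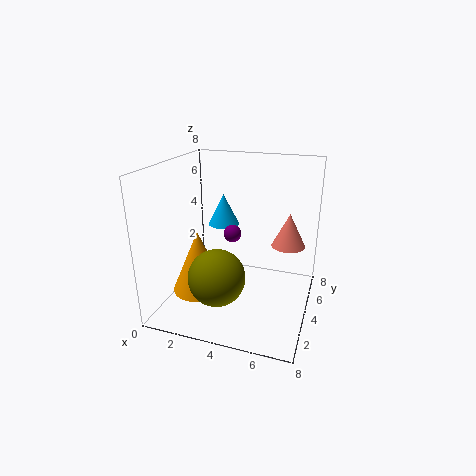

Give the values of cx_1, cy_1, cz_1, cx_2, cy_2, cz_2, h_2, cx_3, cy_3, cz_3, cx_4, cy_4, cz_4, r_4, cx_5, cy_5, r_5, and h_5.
cx_1 = 3.5
cy_1 = 4.5
cz_1 = 4
cx_2 = 6.5
cy_2 = 6
cz_2 = 3
h_2 = 2
cx_3 = 3.5
cy_3 = 2
cz_3 = 2.5
cx_4 = 2
cy_4 = 3
cz_4 = 1
r_4 = 1.5
cx_5 = 2
cy_5 = 7
r_5 = 1
h_5 = 2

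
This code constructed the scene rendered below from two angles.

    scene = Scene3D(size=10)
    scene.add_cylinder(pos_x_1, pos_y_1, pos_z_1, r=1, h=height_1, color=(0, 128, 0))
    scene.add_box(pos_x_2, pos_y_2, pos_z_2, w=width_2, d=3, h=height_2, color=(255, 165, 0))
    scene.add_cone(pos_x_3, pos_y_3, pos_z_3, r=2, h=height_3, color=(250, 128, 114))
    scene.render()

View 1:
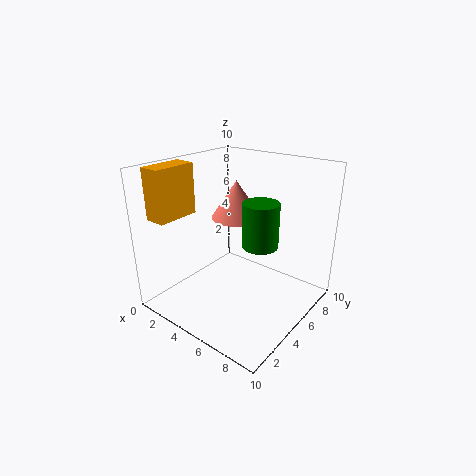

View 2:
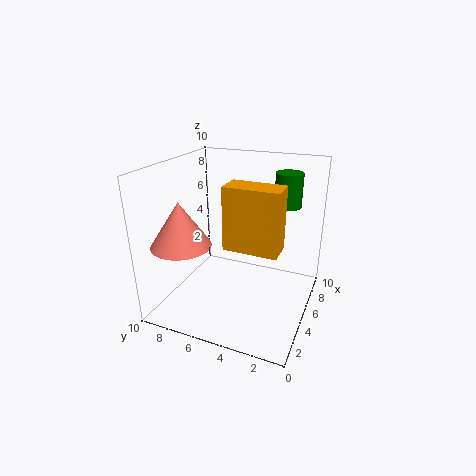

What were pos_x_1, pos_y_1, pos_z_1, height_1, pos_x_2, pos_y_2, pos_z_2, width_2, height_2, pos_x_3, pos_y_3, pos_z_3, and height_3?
pos_x_1 = 8.5, pos_y_1 = 2.5, pos_z_1 = 6.5, height_1 = 2.5, pos_x_2 = 0.5, pos_y_2 = 1, pos_z_2 = 6.5, width_2 = 1.5, height_2 = 3.5, pos_x_3 = 2.5, pos_y_3 = 8, pos_z_3 = 5, height_3 = 3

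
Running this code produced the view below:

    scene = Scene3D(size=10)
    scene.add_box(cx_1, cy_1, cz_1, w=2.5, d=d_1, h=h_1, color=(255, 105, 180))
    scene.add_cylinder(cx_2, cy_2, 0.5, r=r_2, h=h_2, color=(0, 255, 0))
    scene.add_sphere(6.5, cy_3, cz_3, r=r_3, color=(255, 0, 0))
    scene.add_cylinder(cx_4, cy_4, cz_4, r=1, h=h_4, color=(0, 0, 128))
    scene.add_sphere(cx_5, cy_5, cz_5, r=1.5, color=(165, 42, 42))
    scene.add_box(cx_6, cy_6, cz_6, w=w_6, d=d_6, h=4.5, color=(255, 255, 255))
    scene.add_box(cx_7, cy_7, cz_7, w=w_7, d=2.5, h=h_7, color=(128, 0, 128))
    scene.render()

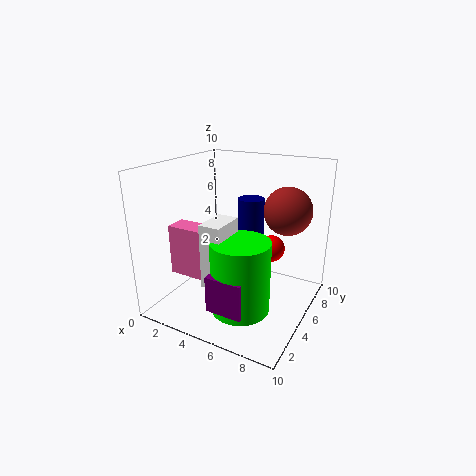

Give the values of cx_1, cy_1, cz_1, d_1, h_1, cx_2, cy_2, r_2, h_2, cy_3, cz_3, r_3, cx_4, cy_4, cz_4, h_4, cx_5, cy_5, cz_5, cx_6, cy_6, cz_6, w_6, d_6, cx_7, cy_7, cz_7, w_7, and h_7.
cx_1 = 1
cy_1 = 2.5
cz_1 = 2.5
d_1 = 1.5
h_1 = 3.5
cx_2 = 6
cy_2 = 3.5
r_2 = 2
h_2 = 5
cy_3 = 7.5
cz_3 = 3.5
r_3 = 1
cx_4 = 4.5
cy_4 = 8
cz_4 = 2.5
h_4 = 4.5
cx_5 = 8.5
cy_5 = 5
cz_5 = 7.5
cx_6 = 3.5
cy_6 = 2.5
cz_6 = 2
w_6 = 1.5
d_6 = 2.5
cx_7 = 4.5
cy_7 = 1.5
cz_7 = 1
w_7 = 2.5
h_7 = 2.5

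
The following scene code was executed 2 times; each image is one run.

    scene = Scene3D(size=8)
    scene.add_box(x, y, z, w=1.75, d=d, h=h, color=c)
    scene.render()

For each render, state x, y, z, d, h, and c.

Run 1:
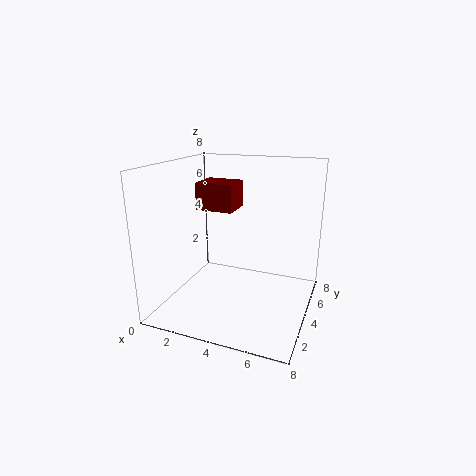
x = 3, y = 1.25, z = 6.25, d = 1.5, h = 1.25, c = 'maroon'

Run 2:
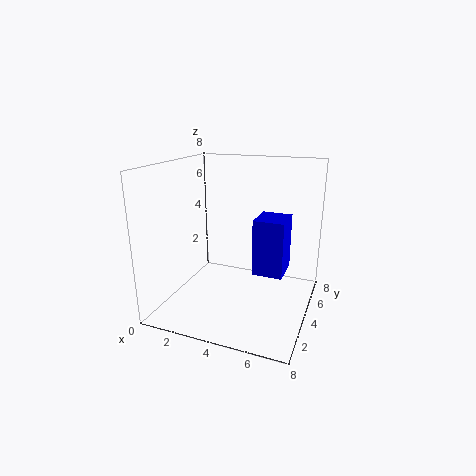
x = 4.75, y = 4.25, z = 1.75, d = 2, h = 3.25, c = 'blue'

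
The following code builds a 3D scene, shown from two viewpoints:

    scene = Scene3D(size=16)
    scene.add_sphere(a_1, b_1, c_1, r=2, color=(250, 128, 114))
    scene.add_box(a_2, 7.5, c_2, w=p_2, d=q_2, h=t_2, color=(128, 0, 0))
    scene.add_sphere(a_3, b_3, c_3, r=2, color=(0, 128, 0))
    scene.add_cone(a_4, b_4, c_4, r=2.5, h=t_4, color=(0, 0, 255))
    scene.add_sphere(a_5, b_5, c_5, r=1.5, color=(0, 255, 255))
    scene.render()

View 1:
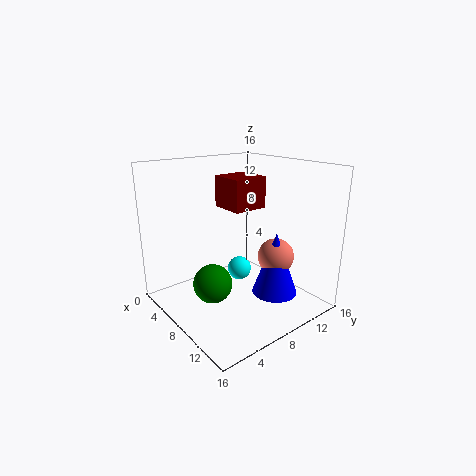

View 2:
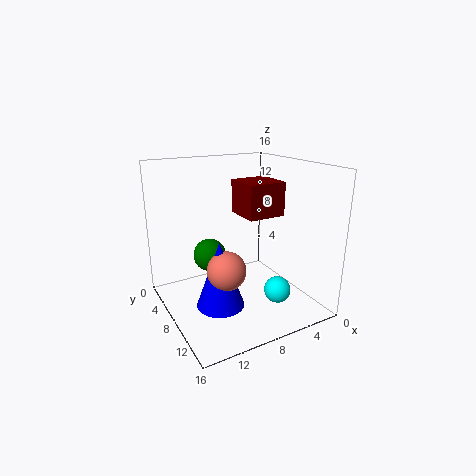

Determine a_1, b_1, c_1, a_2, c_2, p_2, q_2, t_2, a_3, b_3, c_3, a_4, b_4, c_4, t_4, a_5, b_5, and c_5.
a_1 = 11
b_1 = 11
c_1 = 6
a_2 = 4.5
c_2 = 11
p_2 = 4
q_2 = 4
t_2 = 3.5
a_3 = 9.5
b_3 = 3.5
c_3 = 4.5
a_4 = 11.5
b_4 = 10.5
c_4 = 2
t_4 = 7
a_5 = 4.5
b_5 = 11
c_5 = 2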